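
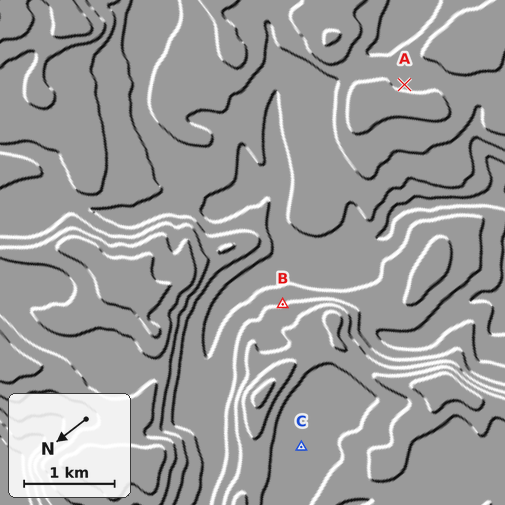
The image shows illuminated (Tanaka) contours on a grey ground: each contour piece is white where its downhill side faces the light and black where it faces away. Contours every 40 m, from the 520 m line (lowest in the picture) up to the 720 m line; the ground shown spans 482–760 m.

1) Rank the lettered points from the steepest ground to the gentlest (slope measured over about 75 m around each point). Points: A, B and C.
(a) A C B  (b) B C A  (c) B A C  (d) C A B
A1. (c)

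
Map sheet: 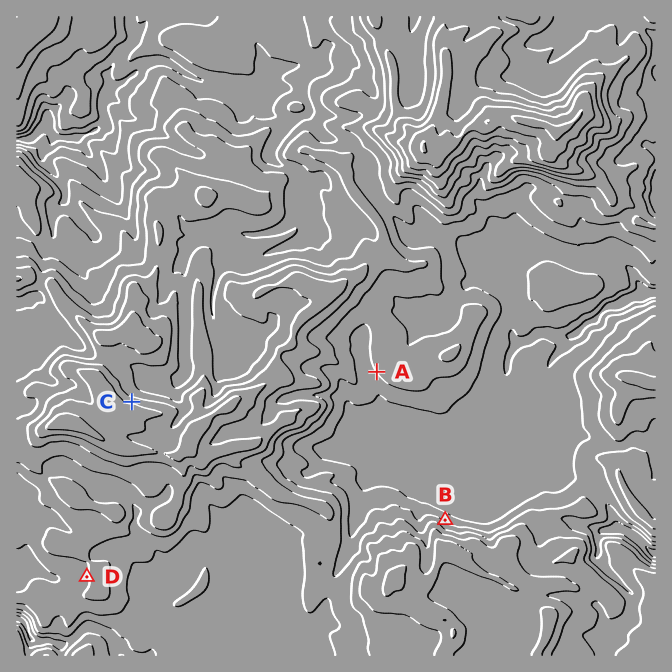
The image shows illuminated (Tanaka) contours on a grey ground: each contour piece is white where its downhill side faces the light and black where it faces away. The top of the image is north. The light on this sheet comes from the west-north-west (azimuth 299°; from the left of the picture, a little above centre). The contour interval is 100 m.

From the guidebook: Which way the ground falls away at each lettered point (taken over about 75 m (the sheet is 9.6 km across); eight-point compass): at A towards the SW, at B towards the NE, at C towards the N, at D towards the W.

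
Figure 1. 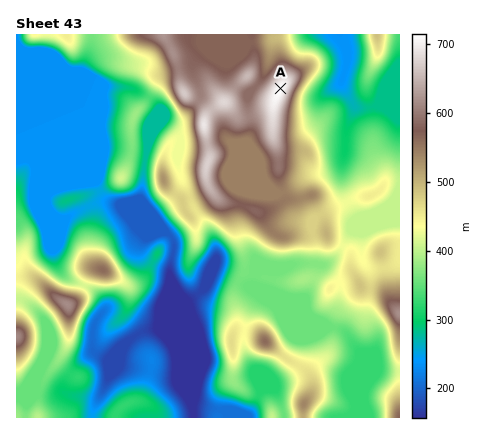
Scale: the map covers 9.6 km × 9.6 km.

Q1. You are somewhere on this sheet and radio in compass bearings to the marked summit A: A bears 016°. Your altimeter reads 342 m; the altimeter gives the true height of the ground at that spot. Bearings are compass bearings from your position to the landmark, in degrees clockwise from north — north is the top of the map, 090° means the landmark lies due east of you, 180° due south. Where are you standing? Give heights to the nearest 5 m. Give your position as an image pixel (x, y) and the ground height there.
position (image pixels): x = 234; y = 252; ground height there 340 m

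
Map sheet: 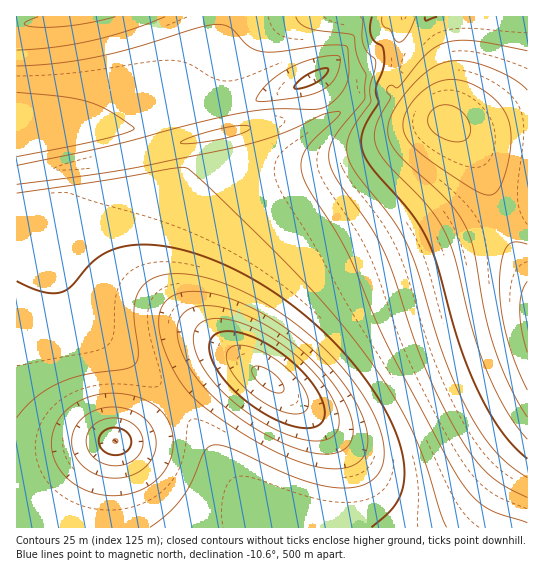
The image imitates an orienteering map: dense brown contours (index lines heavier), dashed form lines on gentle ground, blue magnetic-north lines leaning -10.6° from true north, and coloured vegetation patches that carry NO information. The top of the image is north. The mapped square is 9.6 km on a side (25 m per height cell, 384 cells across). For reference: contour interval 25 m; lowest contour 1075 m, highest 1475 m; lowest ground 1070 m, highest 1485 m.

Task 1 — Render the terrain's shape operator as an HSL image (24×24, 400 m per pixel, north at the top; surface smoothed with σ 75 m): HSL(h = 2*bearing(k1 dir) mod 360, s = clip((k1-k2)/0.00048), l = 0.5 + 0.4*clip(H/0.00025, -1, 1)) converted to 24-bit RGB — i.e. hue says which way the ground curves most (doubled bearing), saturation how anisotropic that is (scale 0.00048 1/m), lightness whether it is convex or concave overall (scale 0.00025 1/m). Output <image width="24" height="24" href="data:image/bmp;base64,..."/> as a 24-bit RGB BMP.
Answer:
<image width="24" height="24" href="data:image/bmp;base64,Qk32BgAAAAAAADYAAAAoAAAAGAAAABgAAAABABgAAAAAAMAGAAATCwAAEwsAAAAAAAAAAAAAfYiEe42LeY+Td4iYdXqbgXaajHeWkHmPinyGhn6Dg4GEgIaHfouNfI2Ue4mZeH6afHSZhnCXjnCUj3KKjXV7j3dzjXJufmdseo2AdpWHcZ+Za5WnaHGshmipoG2imXOLkHqCiYGCg4qJf5WWfJuhepeodYandW6giGaZk2OOj2Z8jmt0jnBxkHFwkGtwiGVzeZJ2bp1yYKl8TLSrQlm0nUWyrFWCoGpwlIB6h5GFgp+Yfq6ueqq2c5CybGani1iblFGEkVZvkGFojm9tjXVzjnJ2kGt7kGZ/iJVzhaFkcKpJL5AkCyEoaxQdpmU8ppJikp97gqmQgbqrfMDAcZ62ZFyji0ePiTpqjEFWkFVUkXZnjIF0iXp4i3R+j2yFk2qKlY5yoZBip4FEgT8aKQoTIGAQbK85e7RieLl+f8Sfe8awb62xZlmNdzVocCRGfCw6jFNGlYRhkJNzh4p8hHx/iHSFjG6LkXGPk3x0nW1qqlZrrkOYTTuuP7y8VsKDa8iEds2SdciYa6eLdVRtXCQ9UBMnZB8mg1Q/mJlehJ5xfZV6foeBgXmEhHKHhnCKineNj3h9l3OEoW2XlGipaWywbKu4cMSmc8yUbsaDY6Vfbk5EShgkOQwXUxoheVlCf55gcqtxeKOBfJGGe36FfnWFgHKGgXOIhH2JinyEj3qLkHmVhXqbfYyjfa+pebqVb7l1fqFadEw6TBUdOw0ZUyEtdGBQZ6Rvc7iJeLCPepuOeoeKeXaFfXOFfnOGfXeHgYKJhn6Eh36IhX+MgoeQg5mUf6WHgKh0mZxcgEw7YRwnUxctYy9MXV5+ba6adsGjeLifeaKVeY2OdneFeXOEe3KFe3WGe3yJgY2Og3+Dg4GEgoaGgo2EhZV/j5p2mYhhjE9Fey0/cylQfUB6XmiYb7S4eMS4ebqreaSbeY+QdnqGd3ODeHKDeHSEeHmHfYqNgJeSgYCBgYOBg4eAiIx+kZB3lH1pklZVjUNcjEF1gk+UY22ocqa7eL7AebWweaGdeY2Pd3uFd3SCd3KBd3OCd3eDeoaIe5SLfKGQgYGAgoN/hod+ioZ6jnpxkWVpklp0lVeNg16ebHKqdZi0eaq1eqiqepqaeoiMeHuDeXWAeXN/eHN+d3V/eYGCeY2BeJyCdqmHgYF/g4J+hYF8iHt4jHJ3j2yAk2mTgm2ac3Whd42neZimepiee4+Se4OHenmBfHZ/fHN9e3N8eXR7d3t7d4V4dZR1cqR0bq52gYB/goB+hH18hnl9iXaDinWNgnaReHmWeoWZe4yXfIySfIaKfH+EfXmAf3Z/fnJ8fXB4e3F1enVzeX50eItyeJxwd6ptbrBngYB+gX5+g31/hHyDhXuHgXuJfHyMfIGNfYSMfYSJfYGFfHyCf3mBgHWAgHF8f213fmxyfW5ufnpwe4VweZNufKJtf61rea9lTWsJRV0MUWsXaX45eYRleoCFfoCGfoGFfoGEfoCDfH2CfnqDgHaEhHGFhWyAhGl5gmpygXFuhIRxfI5weZpvfqVwh6xwhqlq3Mz/3Mz/tJH/eDP/g9QAUYkFOGALSW8da4JRdoN1e3+Fd3eKeXGQgmuVjWaXlGaSj2yDinV3h4x6e5Z3d592fqV4i6Z6kqF1dKgAn+gAfkL/waD/38z/4sz/5Mz/snT/WfYAUZ0BM2YKMHAVSZV7aGGthmG5nme5qHSwoISej5eOhaCLgKWLgqOIjZ2GmZWBfYFzdYJZYnowSGQSPV0LTYYEd+UArGv/4cz/4cz/4Mz/rpL8AOqfBHMhGZuTkGLSu4DUwZTHr6CzmqmojKegiKCajJWVl4SMf4F1foF3foB5foB7foB8fYB5b4FYUHMhPV8LS3sFbcYAikn5zqr6ypz+Cif3Alk3uihrzWtuyqnCtqe1mJ6mipGci4SWmnyXfINeeYNheINld4JreIFxeoF2fIB7f4B+g359i393l5RWW4ASFzMAEEoA3CbG2TCcABWaSP9TmGm4vZ6bp5SblYaYj3qUl3WWfYZYd4VVcYVUbYRVa4NabINicIFsdoB1f397h3t/l3V9qGtyq1hWXnAmADMJvzEWBHAj/+xeC2lLubJ0p5F/lnuDj3OJkHGMhX6fg3uXg45zd4hoa4ZbYYVUXoNWYYJgbYBveICAjXiLo3SYuXGovmq1Z0ynAERA4JFxvPs+AIVKcbFMoJ9rkHlxiXB5iHF+mIjUoIjRpIbKo4S7mICkeY91ZoZiVYRVV4JcY4FtcYGCgHePmHilqHy8o37JHXLTMYb73dKfp/lPGod6hJJrh35vhHFwg3N2"/>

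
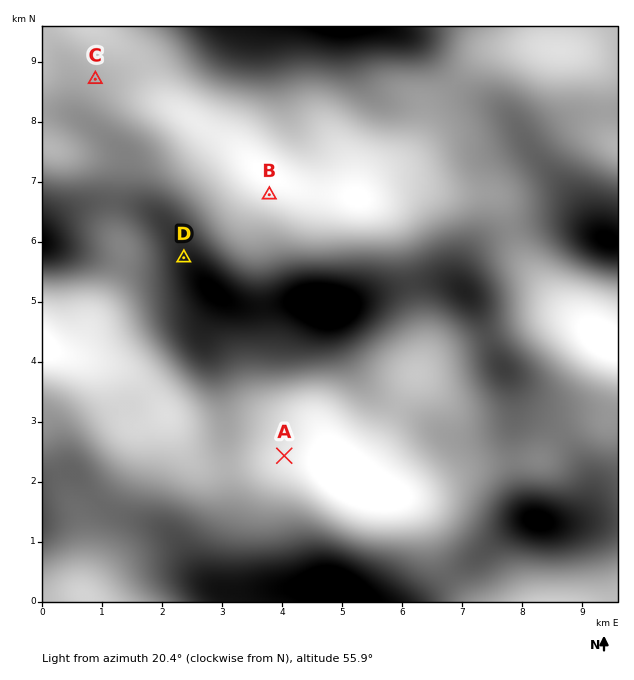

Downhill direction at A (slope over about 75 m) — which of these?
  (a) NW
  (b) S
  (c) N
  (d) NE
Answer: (c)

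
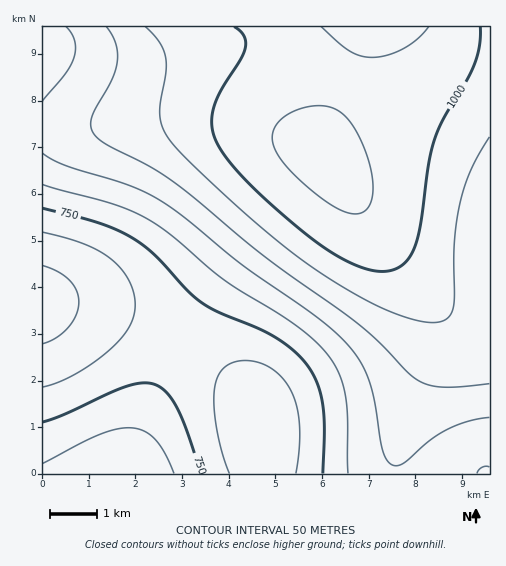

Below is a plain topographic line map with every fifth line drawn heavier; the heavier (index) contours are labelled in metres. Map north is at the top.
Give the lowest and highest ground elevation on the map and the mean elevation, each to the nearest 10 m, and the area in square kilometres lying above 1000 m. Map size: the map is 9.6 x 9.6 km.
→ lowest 630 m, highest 1070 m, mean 880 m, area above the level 21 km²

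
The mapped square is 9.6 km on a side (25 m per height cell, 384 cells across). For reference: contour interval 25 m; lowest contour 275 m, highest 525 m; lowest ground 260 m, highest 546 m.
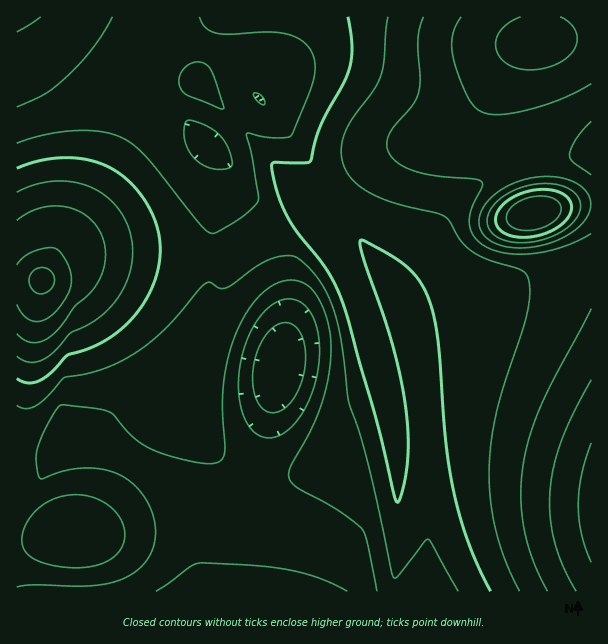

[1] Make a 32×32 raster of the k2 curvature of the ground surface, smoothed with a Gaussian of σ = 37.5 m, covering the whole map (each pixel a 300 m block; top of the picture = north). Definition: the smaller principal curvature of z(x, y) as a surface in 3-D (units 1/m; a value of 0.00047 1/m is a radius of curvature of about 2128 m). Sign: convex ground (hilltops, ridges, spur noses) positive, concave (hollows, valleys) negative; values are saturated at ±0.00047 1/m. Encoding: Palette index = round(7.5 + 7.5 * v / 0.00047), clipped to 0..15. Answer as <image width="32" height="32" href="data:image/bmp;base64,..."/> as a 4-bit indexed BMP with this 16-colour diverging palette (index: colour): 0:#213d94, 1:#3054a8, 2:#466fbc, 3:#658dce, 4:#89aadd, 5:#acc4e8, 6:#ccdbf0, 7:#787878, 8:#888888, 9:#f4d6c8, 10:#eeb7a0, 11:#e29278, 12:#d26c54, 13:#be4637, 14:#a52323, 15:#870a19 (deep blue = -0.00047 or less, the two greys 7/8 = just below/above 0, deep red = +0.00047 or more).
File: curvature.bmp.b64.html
<image width="32" height="32" href="data:image/bmp;base64,Qk12AgAAAAAAAHYAAAAoAAAAIAAAACAAAAABAAQAAAAAAAACAAATCwAAEwsAABAAAAAAAAAAlD0hAKhUMAC8b0YAzo1lAN2qiQDoxKwA8NvMAHh4eACIiIgAyNb0AKC37gB4kuIAVGzSADdGvgAjI6UAGQqHAGd4d3d3d3d3d3V3R3d3eIh3iIh3dnd3d3d0d0d3d3iIeImIh3Z3d3d3dHhWd3d4iHiZiIdmd3d3d3R4Vnd3eIg4mYh2Z3d3d3d0eFZ3d3iIVYh3Zmd3d3d3dHhWd3d3iHJmZmZ3h3d3d3R3R3d3d3hjVmZ3eId2Z3d1d0d3d3d3dUd3d3iHZVZ3ZXdHd3d3d2Ymd3d4d2RFd1d3R3d3d3d3JmZ3iHdkRGdXh0d3d3d3dzd2Z3h3ZFRnV4ZXd3d3d3c3d2Z3d2NkV2eFd3d3d3eIRnd2Z3djVEZ4dHd3d3d3iGV3d2d3dERFeHV3d3d3d4iEh3d2d3ZERXhWd3d3d3eZk4h3dnd2VDZ3R3d3d3d3u7SId3d3d2VHdld3d2Vnd1c3iHd3Z3dzZ3R3d1MAADZ2iIh3d2d3ZXhld3ZCWHIAiIiId3dnd0eHR3d2NKyrgYiIiHd3Z3RohVd3d0BbvLWIiId3d3dVeHR3iIdiAEZTd3d3d3d1R4dHiIiIh1EAA3d3d3d3Y2d1aIiIiIiHdmZ3d3d2djZmVXiIiIiId3d3d3d3d2NnZUd4iId3d3d3d3d3d3dHh2Rmd3d3d3d3d3d3d3d3WZZHZmd3d3d3eIiId3d3d2VVd3Zmd3d3iIiIiHd3d3d3d3d3d3d3iIiIiIh3d3d3eHd3d3d3d4iIiIiI"/>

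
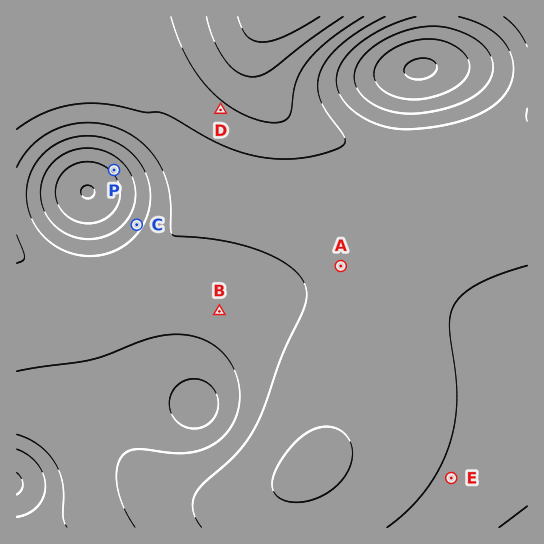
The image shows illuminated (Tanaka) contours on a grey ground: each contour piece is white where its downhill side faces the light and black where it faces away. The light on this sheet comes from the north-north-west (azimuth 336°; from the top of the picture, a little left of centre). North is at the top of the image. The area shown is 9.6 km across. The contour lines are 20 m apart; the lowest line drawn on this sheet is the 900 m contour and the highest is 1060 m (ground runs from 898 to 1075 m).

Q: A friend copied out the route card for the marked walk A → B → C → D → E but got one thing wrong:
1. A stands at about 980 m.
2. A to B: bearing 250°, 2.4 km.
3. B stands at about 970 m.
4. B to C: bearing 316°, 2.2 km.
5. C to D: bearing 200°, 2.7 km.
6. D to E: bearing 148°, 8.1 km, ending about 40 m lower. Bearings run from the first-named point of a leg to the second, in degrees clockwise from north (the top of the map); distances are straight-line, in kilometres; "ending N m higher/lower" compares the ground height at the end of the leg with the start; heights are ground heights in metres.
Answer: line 5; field bearing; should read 36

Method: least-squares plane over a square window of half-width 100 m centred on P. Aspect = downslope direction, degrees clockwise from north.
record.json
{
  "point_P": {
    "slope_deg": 4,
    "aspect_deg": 226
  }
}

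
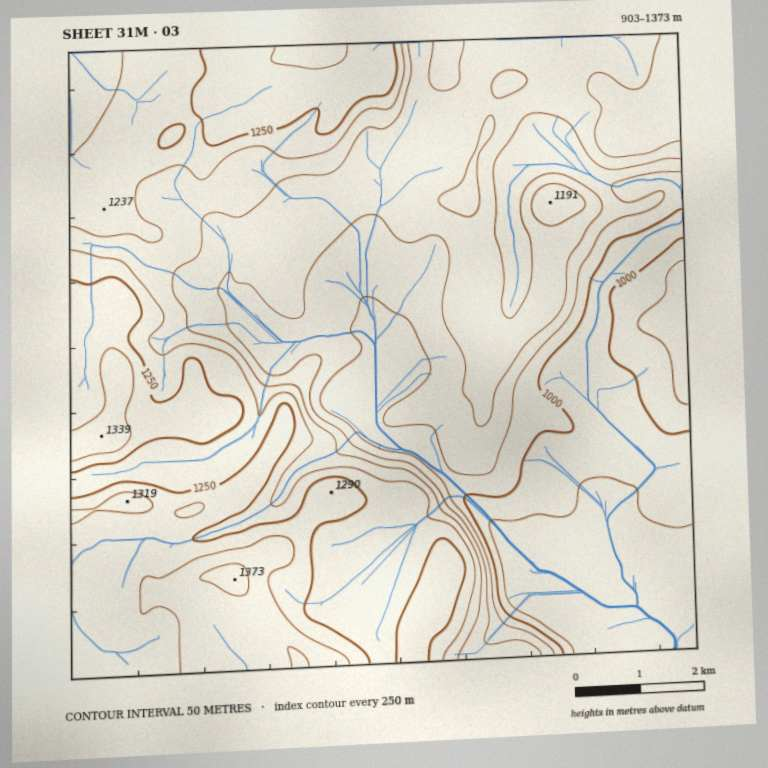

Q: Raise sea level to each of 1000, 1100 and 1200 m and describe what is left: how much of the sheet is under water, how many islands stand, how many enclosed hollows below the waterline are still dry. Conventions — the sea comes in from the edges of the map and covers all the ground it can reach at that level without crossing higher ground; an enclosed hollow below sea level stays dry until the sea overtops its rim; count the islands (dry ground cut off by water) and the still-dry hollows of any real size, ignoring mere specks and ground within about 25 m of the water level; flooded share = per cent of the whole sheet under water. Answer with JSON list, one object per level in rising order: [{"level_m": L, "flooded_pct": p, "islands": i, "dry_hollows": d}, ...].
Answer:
[{"level_m": 1000, "flooded_pct": 14, "islands": 0, "dry_hollows": 0}, {"level_m": 1100, "flooded_pct": 34, "islands": 0, "dry_hollows": 0}, {"level_m": 1200, "flooded_pct": 63, "islands": 0, "dry_hollows": 0}]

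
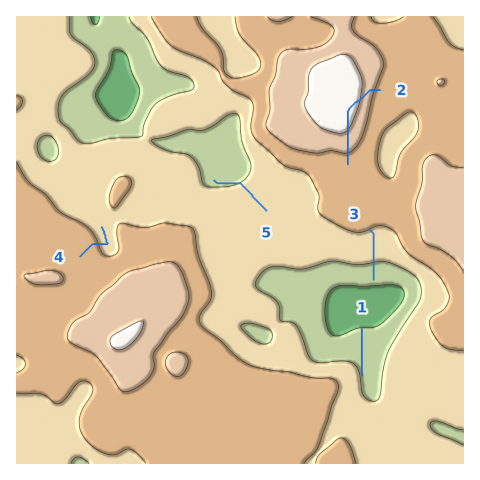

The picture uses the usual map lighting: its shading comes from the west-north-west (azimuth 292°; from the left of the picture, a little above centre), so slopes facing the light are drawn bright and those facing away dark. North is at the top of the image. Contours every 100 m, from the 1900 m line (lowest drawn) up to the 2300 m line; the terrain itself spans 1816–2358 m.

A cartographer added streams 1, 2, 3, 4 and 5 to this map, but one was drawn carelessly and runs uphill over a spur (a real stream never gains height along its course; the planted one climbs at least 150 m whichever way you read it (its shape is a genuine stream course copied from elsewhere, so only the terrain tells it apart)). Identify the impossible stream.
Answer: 2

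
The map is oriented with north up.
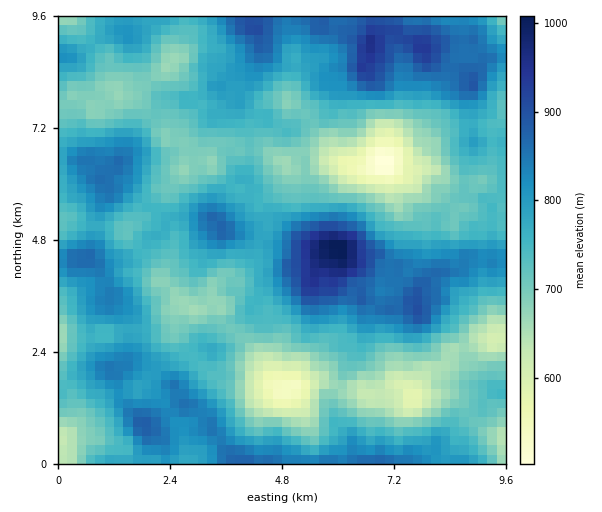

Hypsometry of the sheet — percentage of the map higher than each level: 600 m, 97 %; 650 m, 92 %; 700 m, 78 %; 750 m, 54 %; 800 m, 32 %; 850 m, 14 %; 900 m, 4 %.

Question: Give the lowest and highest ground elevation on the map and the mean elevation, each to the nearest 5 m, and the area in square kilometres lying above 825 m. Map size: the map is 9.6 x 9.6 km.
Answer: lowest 495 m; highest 1015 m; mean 760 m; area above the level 21.1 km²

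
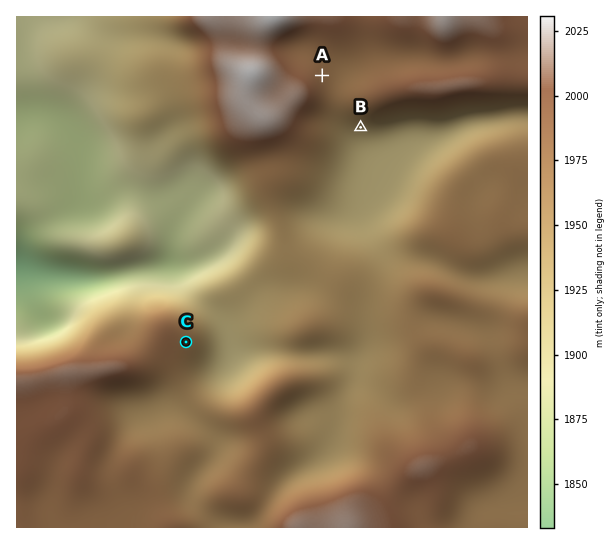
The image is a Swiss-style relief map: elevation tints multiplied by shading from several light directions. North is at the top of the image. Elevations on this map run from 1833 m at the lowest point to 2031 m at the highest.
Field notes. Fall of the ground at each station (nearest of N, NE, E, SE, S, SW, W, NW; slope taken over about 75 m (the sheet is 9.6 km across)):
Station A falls E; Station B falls S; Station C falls E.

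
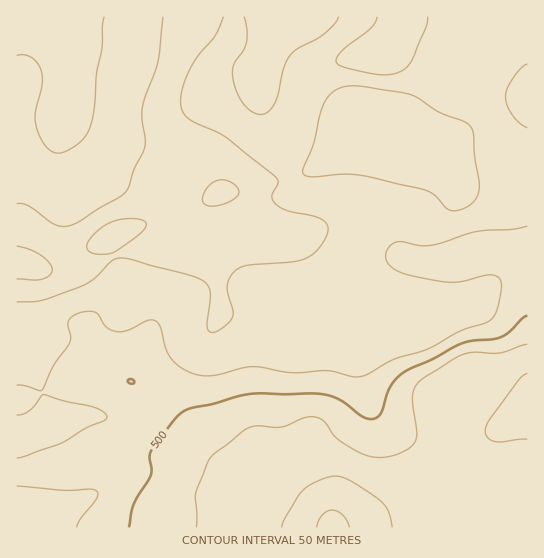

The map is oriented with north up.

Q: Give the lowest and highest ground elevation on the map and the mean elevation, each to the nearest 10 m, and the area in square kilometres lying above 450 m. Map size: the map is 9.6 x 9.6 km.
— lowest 290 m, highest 660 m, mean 440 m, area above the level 33.5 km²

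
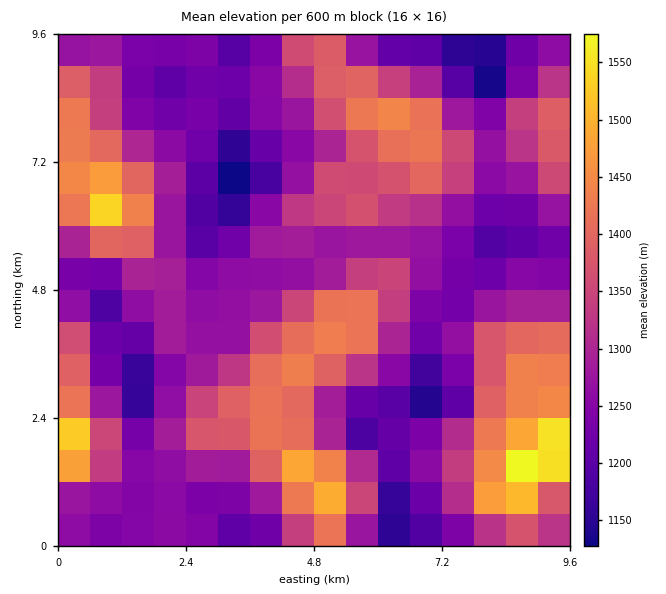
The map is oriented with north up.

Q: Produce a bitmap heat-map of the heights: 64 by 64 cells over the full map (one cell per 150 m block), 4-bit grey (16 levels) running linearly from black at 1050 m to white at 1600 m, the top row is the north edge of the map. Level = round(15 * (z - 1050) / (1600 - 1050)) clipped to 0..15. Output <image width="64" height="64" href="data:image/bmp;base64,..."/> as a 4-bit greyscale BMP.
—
<image width="64" height="64" href="data:image/bmp;base64,Qk12CAAAAAAAAHYAAAAoAAAAQAAAAEAAAAABAAQAAAAAAAAIAAATCwAAEwsAABAAAAAAAAAAAAAAABEREQAiIiIAMzMzAERERABVVVUAZmZmAHd3dwCIiIgAmZmZAKqqqgC7u7sAzMzMAN3d3QDu7u4A////AGZmVVVVVVZmZlVUQ0RVZ5qqmHVEMzNERVREVVZmdmZmZmVVVVVmZmZmVVRDRFVniqqphlQzMzRFVVVWd4iIh3ZmZlVVVWZmZmVVVUREVmeKqqqXVEMiM0VVVniZqqqZh2ZmZlVWZmZmZVVVREVWZ5qru6hlQyIjRVZnirzLuqmHZmZmZVZmZmZVVVVVVWZ4mrvMuXVDIiNFZnibzdy6qYdmZmZlVVVmZlVVVVVVZ4qrvMy5dUMjNFVneKve7buph2ZmZmZVVVZmVVVVVVZ4q7zN3Ll1QzRFVmeJq87ty6mHd3dmZlVVVmZlVVVWZom8zM3cuXVDNFVmZ4mrze7typiZiIdmZVVmZmZmZmZnm8zMzMy5dUNEVWZniaq97u7cusu6mHZlVmZmZmZmZniszcy7u6h1REVWZmeJqr3v/+7d7dypdmVWZmZnd3ZnibzMy7qqmGVERVZmd4mqve7//+7+7cqGZVVmZniIh3iau8y7qph2VERVZmZ3iaq83u/////uyoZlVWZniZmYiJqru7qYdmVERVVmZneJqrvN7u//7u3KhlVVZniZmZmZqqqqqZdlRDRFVWZmZ4mqq7zN7u7d3Kl2VVVWeJmZmZmqqqqZh2VDM0RVVVVmeKqru7ze7cy7mGVURFZ4mZmZmqqqqph2VUMzM0RERVZ4mru7u8zMu7qXZUM0VniJmZmaqqqqmHZVQzMzMzMzRWeau7u7vLuqqpdUMzNGd4iJmZqqqqqYdmVURERDMiI0Vomru6u7u6qph1QyI0Vmd4mZmqqqqqmHZlVVVVQzIiNFeau7qru6qqmGVDIjVWZniZmZqqqqqph2ZmZlVEMiI0Voq7u7u7qqmHZTIjRVZmeIiZmqqqqqqYdmZmZVQyIzRWiau7u7uqqYdkMiNFVWZnd4iZqqq7uqmHdmZlVDM0VWeJq7u7u6qph1QyNFVWZmZmZ4mqqru6qpmIdmVUM0VWd5qru7uqqqmHVDI0VWZmZmZmiaqqqruqqpmHZlRERWZ4mqqqqqqqqYdUMjVWZmZmZmZ4mqqqqqqqqphmVURVZomqqqqqqqqZh1QzRWZndmZmZmiZqqqqqqqqmHZlVFVmeZqqqqqqqZh2VDNFZnd2ZmZmZ4maqqqru7qodmVVVVZ4mZmZqqqYh3ZUM1Znd2ZmZmZmeJmqqqu7uqmHZlVFVmeIiZmZmZd2ZUQ0Vnd2ZmZmZmZ3iZqqu7uqqYdmVURVZneIiIiIhmZVQzRWd3ZmZmZmZmZ4iaqru6qph2ZVREVWZnd3d3d2ZVQzNWZ3ZmZmZmZmZmd4mqqqqqmHdmVERVZmZmZmZmZlQzNFZnd2ZmZmZmZmZneImZqqqZh2ZVRVVmZmZmZmZlVDNEZnd3dmZmZmZmZmZnd4iZmpmIdlVVVVVmZmZmZmVUREVmd3d2ZlZmZmZmZmZmZ3iZmYh2ZVVVVVVmZmVmVVRFVmd3d2ZlVVZmZmZmZmZmd4iIh3ZmVVREVVVlVVZVVVZnd3d3ZlVVVmZmZmZmZmZnd4h3ZmZVRDNEVVVVVVVWZ4mZiHZmVURVZmZmZmZmZmZnd3ZmZlVDMzRVVERVVmeJmqqYdmVUREVWZmd2ZmZmZmZmZmZmZVQzRERERFVmeJq7uqh2ZVQzNFZmd3dmZmZmZmZmZmZmVUREREREVXiau8zLqXZlVDMzRWZ3d3ZmZ3dndmZmZmZVVUREREVWeavN3dyodmZUMzM0VniHd2d3d3d3d3d2ZmVVRERFVWaKu83u3Kh2ZlQzMzRWeIh3d4iZiIh3d3dmZVVERFVVZ5q83u7bqHZmVDMzM0VniIiJmamZiIiId3ZlVVVVVVVnq7ze7cuodmZUMyMzNFZ4iZqqqqmYiIiId2ZVVVVVZnirvN3cy6h3ZlQzIiMzRVZ4mqqqmZiImZmIdmVVVWZniau7zMu6mIdmVUMiIjNEVWeJqqmYiJmaqph2ZmZmZniaq7u7u6qYh2ZVQyIiM0RVZniJmIeJmqqqqYdmZmZneJqruru6qZh3ZmVDIiIjRFVWZ3iHd4mqqqqph2ZmZneImquqqqqYh2ZmZUMyIjNFVWZmd3d4iaqqqqmHZmZniIiaqqqqqYd2ZmZVRDIjNFVVZmZ3iImaqqqqqYdmZmeIiZqqqqqZdmZmZlVUMzNFVVZmZniZmqqqqqqphmZmZ4iJmqqqqZh2ZVVVVVQzNFVWZmZniaqqqqqqqql2ZmZ3iJmaqqqph2ZVVVVVVEREVWZmZmeJqqqru7qqqHZWZ3iJmZqqqph2ZVVVVVVVREVVZmZmeJqqqru7u6qXZVVneJmZqqqqmHZlVVVVVVVURVVmZmd4mqqqu7u6qYZURVZ4iZmqqqqYdmVVVURVVVRFVmZmd4mqqqqqqqqYdkM0RWeIiZqqqpl2ZVVUREVVVUVWZmd4iaqqqqqqmYdlQyM0Vnd4mqqqmYZlVERERVVVRVVmZ3iZqqqqmYiHdmVDIiNFZneJmZmYh2VURERFVVVFVWZniJmZmZmHd2ZmVUIiIzRWZniIiIiHZVRERFVVVEVVZmeJmZmZiHZmZlVUMhESNFVmZ3d3d3dlVERFVVVERVVmeJmZmId2ZVVVVEMhERI0VWZmZmZndmVVVVVVVUREVVZ4mqqYdmZVREREMyESIzRVVmZmZmZmVVVVVVVVRERFVniaqphmVVRERERDIiM0RVVmZmZmZlVVVVVVVVVUNERWeJqqmGVURDNEREQzNFVVZmZm"/>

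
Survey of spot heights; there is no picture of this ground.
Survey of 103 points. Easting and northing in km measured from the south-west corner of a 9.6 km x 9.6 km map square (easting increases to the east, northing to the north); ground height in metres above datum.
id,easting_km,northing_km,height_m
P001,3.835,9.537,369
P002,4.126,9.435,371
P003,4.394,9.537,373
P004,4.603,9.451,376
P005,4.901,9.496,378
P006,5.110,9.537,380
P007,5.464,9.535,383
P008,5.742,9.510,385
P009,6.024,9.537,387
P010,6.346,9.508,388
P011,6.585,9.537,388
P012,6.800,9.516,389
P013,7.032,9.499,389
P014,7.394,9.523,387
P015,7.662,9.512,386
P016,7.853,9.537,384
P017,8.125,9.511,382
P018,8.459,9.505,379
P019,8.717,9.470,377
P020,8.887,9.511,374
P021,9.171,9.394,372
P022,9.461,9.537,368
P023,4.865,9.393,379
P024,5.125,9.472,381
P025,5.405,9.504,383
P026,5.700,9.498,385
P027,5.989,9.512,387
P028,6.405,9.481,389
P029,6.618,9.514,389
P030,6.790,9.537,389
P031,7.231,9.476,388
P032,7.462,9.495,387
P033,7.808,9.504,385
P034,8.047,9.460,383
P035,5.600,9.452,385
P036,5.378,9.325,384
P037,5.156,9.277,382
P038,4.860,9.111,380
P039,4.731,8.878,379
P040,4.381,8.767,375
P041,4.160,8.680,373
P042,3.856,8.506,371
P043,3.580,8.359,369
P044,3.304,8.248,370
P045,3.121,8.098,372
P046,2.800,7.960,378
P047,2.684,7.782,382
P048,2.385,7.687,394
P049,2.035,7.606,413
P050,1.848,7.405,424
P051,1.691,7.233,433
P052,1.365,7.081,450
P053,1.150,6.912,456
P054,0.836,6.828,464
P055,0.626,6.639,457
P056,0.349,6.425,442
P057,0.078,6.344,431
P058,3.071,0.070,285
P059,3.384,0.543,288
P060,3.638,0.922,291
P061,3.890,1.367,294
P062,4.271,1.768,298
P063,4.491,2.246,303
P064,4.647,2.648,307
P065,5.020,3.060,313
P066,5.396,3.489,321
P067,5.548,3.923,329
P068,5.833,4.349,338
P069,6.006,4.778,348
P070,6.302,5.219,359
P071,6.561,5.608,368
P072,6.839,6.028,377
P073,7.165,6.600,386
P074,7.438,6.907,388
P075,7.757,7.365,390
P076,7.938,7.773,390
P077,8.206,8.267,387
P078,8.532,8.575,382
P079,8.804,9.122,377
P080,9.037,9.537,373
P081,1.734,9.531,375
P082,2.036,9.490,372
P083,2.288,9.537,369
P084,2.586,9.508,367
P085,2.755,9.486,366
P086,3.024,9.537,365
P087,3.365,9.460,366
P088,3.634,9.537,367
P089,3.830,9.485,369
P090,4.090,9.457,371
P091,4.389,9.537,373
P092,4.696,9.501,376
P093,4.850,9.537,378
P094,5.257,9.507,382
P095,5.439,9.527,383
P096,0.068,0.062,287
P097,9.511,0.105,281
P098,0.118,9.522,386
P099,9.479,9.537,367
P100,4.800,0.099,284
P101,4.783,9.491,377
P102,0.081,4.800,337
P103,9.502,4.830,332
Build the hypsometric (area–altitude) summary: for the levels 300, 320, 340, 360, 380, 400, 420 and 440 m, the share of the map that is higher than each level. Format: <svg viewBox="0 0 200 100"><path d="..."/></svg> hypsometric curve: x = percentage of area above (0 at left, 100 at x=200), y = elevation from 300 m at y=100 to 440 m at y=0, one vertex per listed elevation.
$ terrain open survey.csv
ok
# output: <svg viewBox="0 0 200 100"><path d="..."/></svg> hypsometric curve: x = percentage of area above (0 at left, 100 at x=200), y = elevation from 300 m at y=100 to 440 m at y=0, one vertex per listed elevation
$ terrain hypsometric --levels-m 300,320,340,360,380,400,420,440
<svg viewBox="0 0 200 100"><path d="M157 100l-36-14-22-15-19-14-36-14-30-14-4-15-3-14"/></svg>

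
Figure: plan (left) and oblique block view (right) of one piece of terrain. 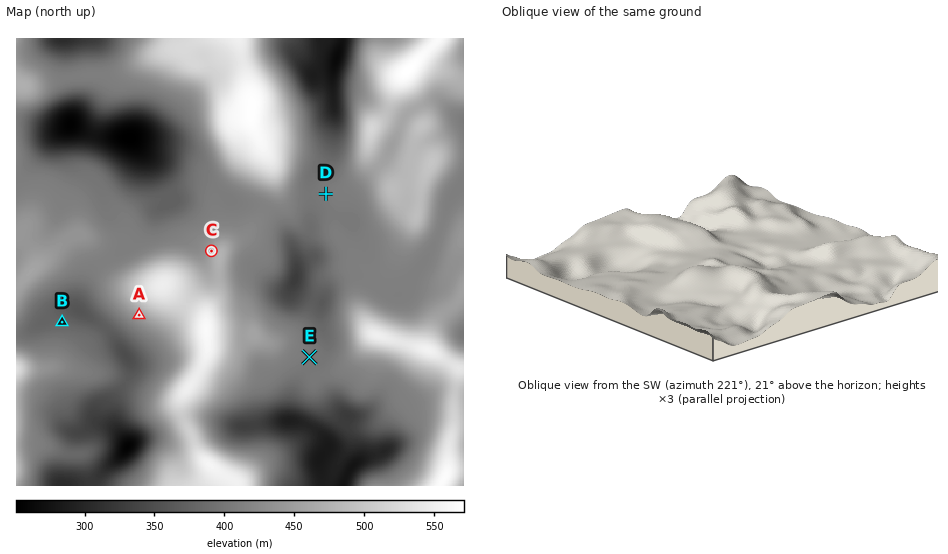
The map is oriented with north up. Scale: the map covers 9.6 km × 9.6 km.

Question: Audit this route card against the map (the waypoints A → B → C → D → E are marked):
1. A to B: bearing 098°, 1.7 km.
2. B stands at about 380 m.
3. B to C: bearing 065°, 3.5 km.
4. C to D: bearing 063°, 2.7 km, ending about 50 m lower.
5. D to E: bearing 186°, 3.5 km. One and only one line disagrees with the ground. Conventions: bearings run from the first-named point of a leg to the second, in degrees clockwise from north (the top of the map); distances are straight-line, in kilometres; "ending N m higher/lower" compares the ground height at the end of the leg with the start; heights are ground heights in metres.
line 1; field bearing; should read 265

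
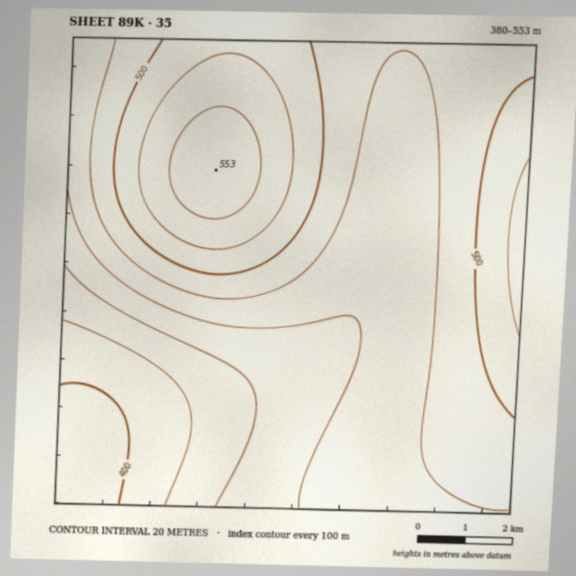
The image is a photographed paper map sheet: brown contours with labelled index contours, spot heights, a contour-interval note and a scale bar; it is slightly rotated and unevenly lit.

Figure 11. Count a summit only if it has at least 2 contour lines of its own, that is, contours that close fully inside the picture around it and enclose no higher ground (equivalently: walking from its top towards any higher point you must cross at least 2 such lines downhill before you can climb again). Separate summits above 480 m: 1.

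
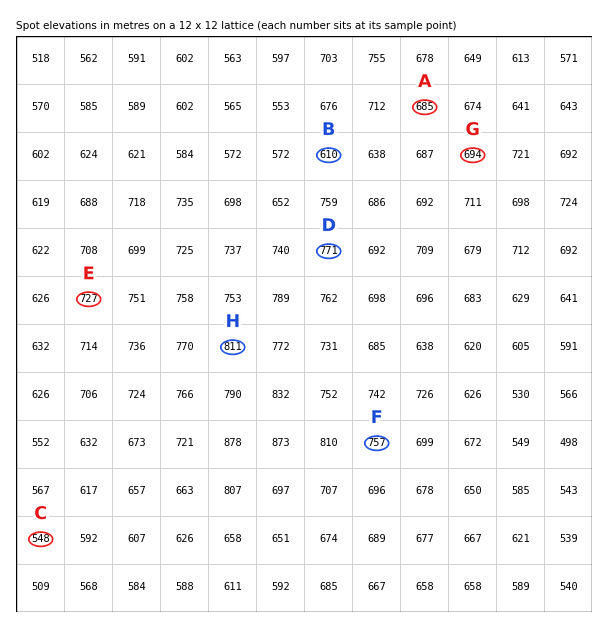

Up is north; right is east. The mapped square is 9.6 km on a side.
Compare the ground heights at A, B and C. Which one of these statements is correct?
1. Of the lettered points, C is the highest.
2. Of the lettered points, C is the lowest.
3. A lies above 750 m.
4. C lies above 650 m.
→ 2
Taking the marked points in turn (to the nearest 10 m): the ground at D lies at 770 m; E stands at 730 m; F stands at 760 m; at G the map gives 690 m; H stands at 810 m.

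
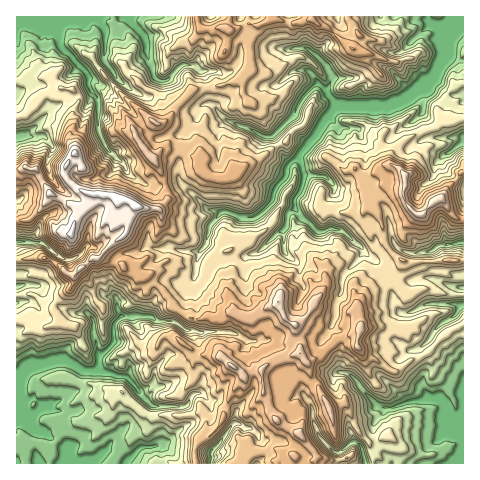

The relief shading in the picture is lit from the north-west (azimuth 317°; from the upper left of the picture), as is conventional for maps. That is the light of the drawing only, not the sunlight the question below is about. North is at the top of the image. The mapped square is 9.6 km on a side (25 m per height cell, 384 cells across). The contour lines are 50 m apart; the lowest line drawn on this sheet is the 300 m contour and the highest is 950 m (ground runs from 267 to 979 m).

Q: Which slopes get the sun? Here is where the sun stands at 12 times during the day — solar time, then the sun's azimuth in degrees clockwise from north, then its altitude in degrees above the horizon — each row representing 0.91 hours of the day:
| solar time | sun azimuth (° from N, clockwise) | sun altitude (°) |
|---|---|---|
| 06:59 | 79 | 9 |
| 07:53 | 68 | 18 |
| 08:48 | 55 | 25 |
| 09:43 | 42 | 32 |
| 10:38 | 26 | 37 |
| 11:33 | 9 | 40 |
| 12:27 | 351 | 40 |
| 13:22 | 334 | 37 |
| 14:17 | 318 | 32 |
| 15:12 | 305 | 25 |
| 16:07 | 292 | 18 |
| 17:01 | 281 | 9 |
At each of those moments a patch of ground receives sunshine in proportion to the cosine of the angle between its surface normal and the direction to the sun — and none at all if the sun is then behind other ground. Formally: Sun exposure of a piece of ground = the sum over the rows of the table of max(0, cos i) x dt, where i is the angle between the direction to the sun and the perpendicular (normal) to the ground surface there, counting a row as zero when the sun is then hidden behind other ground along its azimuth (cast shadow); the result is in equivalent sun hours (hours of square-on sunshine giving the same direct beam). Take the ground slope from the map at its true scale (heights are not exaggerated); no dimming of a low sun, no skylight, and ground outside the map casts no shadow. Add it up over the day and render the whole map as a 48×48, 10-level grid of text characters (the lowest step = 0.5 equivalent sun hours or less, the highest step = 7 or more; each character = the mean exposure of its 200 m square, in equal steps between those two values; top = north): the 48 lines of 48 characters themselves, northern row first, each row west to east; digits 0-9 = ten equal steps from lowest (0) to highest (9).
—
776667767668679987669988897568647876867897765466
787767877677743588755456553222011486799987667667
687767988687866878634454553321001158656764586667
778874598578755562313766666654411545787337998666
889997326479664530125434677787463121233697524566
877996524626885533642126767762204232226203024578
766667843453685137899987545447751343443642445678
567678754476359999887654566685335465220033456765
687555664667965888543345678854367500000024578876
865457755586699886456366566443476555555667978777
754678883467669986677511235423553479998999566788
114778873677864656676772003327734643489996798542
243478973244674256777789840276134778877669853222
999657985212378877788788799965447999877786578765
999677776414348755777788899611368999888987875349
998587487862434654566678874333444488989999986798
445465346576453564567877545445430146686448987877
325536757999744465334554432246466333565565436894
245863699999997777322223566465468656565566569975
467448644467999877732222444452576786666445778667
875124764565556765562000012653356777656444883157
870587634665410355676585347845423234555454344027
001588635555532356664789998425840002455545212210
002334534355443335674678874368888884245535221100
654112112630253332235677544756789977535541301346
988520059435678898767665568874689877664577578999
000178960147766756666677788899667775787654554212
444435520113577556566787788998787757977764333444
233333223211344765677787778898668767777667788532
877664314201244587777778775887678555887656754688
456741325833202478877768778765675567876654321100
987675212541000336888777985357754557677763489867
667768963326675200344533454448855566777789875258
565433532536878995100011345533455666655556553775
413110262334688658999998535565665765645554545543
321112454268456533687887888777877624576665467443
343444234653344366555588878875586312247767854545
566788524333353553543347877444443210132586324455
678877899863442324544533645666557664125123334555
665554467998524457535546336666448877314623533466
655456776666755876245463266665536978730242354456
665566555454684000377762554777744776763125788656
657877777653358888757773545787735564677899766666
766566655544544231367721135467832463666876666665
776665556446654335888416854335751354377776666666
777765565466522456662036776654374021046457766777
665666654575378876651157677678658415625444678756
666656556764778777563487524654565663424644443456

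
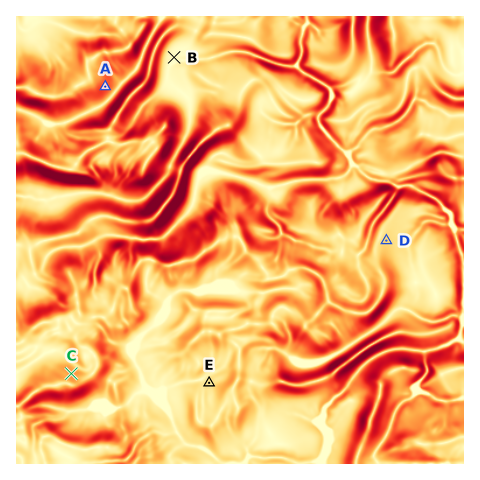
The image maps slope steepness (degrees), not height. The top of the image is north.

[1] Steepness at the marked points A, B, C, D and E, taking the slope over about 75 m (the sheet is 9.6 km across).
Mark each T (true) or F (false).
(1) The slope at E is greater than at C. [F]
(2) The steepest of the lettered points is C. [F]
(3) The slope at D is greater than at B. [T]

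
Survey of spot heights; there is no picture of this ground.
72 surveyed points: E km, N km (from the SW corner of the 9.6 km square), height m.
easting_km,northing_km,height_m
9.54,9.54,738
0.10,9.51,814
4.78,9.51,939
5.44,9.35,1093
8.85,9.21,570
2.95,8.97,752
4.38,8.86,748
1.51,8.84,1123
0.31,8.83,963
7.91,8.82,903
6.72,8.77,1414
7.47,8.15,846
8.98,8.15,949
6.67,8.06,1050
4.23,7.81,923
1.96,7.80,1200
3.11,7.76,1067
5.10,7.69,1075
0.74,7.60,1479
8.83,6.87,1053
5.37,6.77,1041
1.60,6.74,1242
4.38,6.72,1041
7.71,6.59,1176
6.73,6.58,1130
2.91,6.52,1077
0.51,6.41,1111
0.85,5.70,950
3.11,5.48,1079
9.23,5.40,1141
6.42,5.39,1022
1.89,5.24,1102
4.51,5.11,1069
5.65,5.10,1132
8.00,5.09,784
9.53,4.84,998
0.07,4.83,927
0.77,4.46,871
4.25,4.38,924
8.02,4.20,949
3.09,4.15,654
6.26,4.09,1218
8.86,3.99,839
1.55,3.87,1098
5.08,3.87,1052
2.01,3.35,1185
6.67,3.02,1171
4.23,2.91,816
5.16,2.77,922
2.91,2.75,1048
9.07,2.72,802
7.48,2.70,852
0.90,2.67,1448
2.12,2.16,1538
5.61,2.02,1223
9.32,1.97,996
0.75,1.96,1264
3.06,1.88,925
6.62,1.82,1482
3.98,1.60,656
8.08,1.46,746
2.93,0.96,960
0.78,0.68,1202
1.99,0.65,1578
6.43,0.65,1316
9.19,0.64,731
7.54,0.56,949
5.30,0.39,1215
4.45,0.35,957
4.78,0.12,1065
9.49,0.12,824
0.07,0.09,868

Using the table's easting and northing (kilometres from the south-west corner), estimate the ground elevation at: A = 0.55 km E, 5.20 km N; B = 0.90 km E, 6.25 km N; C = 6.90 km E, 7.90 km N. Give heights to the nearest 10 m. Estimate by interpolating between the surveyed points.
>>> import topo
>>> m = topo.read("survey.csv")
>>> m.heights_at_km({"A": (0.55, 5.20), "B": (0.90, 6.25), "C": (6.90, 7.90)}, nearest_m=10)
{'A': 950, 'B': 1130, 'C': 870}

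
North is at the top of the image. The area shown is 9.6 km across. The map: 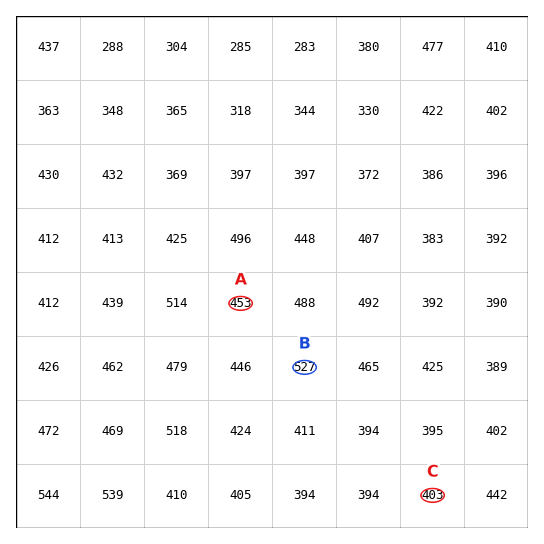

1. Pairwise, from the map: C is lower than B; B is higher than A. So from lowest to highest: C A B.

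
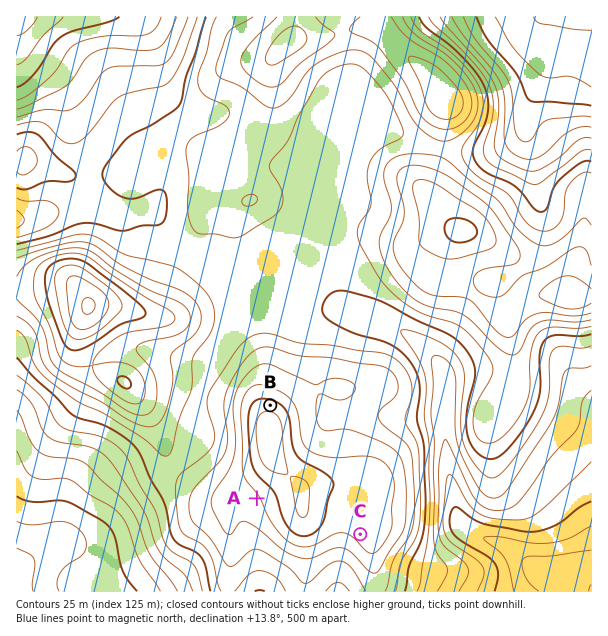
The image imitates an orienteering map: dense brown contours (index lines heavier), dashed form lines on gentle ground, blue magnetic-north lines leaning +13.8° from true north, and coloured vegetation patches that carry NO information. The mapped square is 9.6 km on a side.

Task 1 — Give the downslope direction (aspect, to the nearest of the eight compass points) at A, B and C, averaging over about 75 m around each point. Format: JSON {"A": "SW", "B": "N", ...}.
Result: {"A": "SW", "B": "N", "C": "SW"}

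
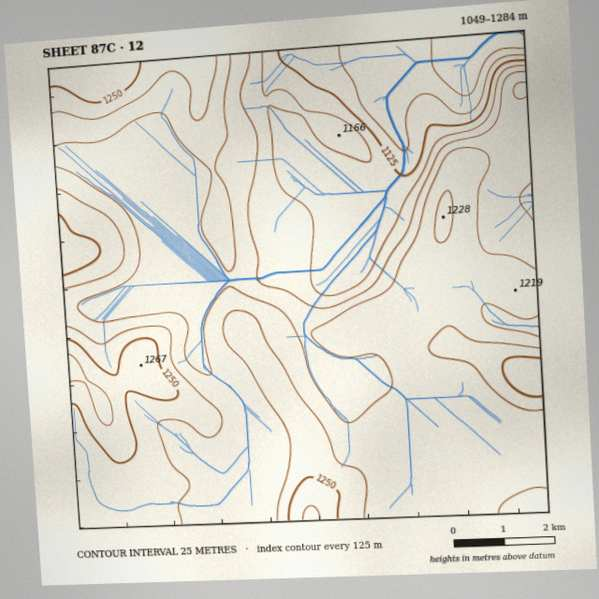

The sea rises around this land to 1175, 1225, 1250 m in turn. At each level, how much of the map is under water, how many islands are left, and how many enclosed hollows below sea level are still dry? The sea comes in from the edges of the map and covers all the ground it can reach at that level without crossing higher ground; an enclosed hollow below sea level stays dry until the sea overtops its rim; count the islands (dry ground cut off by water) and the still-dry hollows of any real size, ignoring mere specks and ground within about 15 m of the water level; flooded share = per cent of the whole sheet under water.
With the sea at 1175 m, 22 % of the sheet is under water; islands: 0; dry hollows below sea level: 0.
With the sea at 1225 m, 77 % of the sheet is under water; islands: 0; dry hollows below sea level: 0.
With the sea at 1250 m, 93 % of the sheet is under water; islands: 0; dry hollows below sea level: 0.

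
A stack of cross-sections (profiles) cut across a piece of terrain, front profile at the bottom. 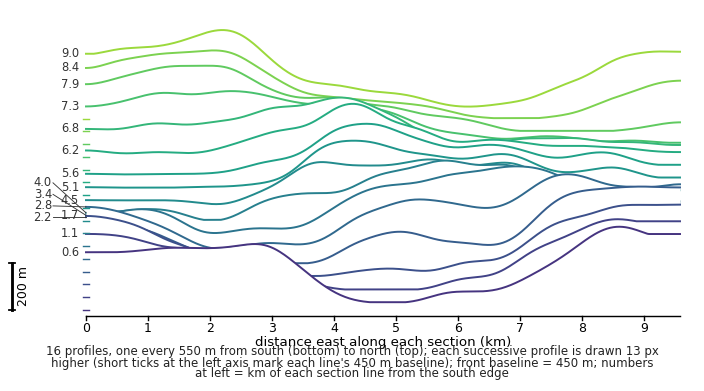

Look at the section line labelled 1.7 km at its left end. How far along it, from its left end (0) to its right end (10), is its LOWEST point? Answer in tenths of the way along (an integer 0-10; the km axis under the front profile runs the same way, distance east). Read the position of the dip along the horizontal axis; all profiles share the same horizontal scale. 4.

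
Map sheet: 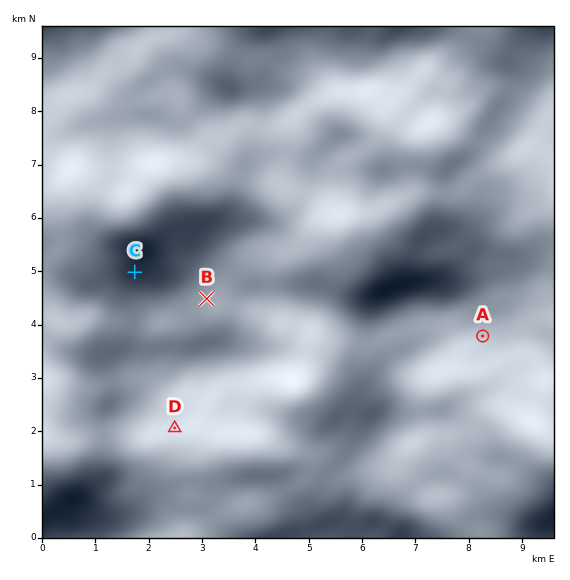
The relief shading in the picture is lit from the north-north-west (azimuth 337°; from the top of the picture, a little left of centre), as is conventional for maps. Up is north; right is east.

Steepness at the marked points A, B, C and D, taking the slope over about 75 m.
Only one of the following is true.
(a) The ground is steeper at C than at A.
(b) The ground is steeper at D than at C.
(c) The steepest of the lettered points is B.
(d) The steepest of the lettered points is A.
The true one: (a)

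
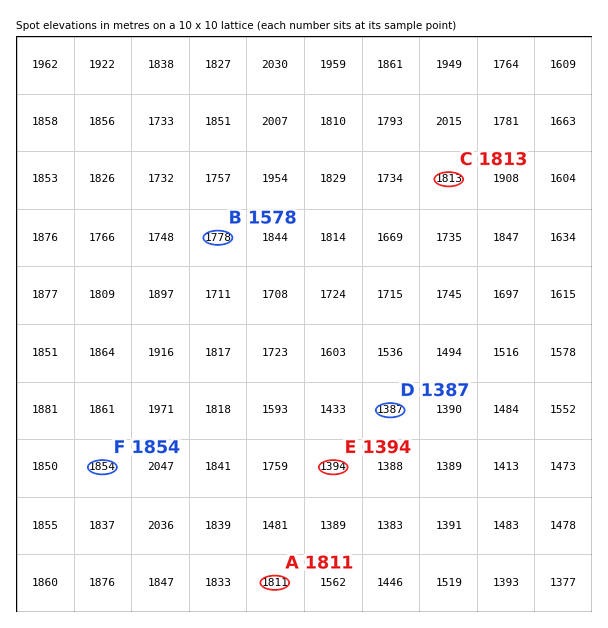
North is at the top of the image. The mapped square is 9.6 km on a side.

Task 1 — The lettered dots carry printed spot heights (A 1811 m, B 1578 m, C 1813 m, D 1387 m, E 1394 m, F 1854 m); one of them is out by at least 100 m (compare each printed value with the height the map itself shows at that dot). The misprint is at B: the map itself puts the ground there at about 1778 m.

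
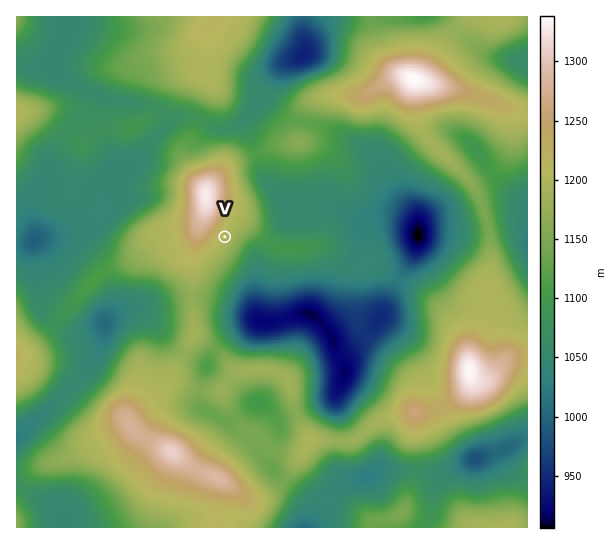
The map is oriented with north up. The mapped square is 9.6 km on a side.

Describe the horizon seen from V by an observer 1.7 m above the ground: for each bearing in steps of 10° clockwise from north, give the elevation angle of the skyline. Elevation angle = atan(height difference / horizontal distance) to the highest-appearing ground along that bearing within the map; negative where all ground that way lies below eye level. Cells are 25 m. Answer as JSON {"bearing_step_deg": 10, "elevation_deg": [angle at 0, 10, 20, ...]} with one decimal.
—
{"bearing_step_deg": 10, "elevation_deg": [4.8, 2.2, 0.7, -0.2, 0.4, 1.7, 0.5, -0.1, -0.5, -0.6, -0.0, 0.3, 1.5, 0.5, -0.1, -0.3, -0.1, -0.2, 1.1, 1.2, 1.1, 1.1, 0.2, 1.5, 3.0, 4.8, 6.5, 8.1, 9.3, 10.2, 10.9, 11.4, 11.7, 11.5, 10.3, 7.9]}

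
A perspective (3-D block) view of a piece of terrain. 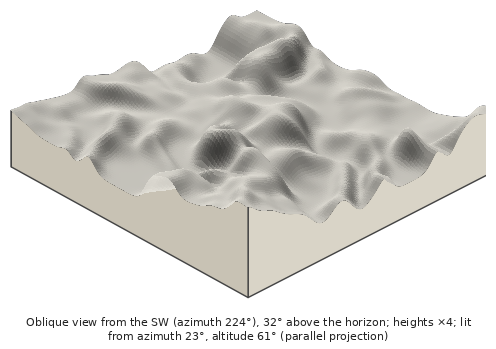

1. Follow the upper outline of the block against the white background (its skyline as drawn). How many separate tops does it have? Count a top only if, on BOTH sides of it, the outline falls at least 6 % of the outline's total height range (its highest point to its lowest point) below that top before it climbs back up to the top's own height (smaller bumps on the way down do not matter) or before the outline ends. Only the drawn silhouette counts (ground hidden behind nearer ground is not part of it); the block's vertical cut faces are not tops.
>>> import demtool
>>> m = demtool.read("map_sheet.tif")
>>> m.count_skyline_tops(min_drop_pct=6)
2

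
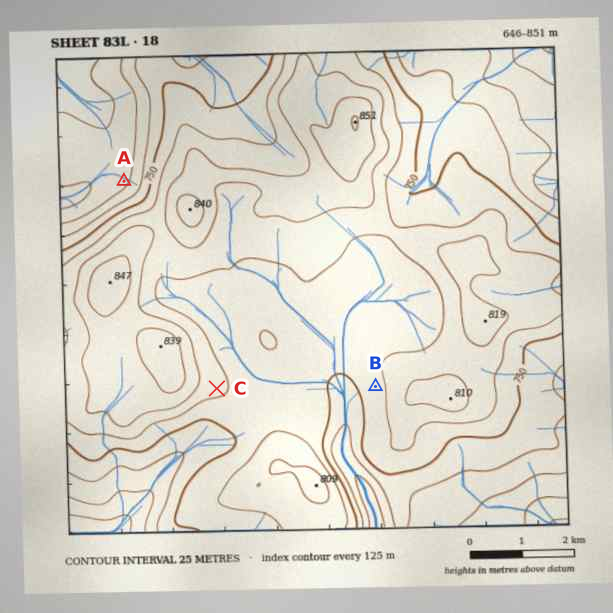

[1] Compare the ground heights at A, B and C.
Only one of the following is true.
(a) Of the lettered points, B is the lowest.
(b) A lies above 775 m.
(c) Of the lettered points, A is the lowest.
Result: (c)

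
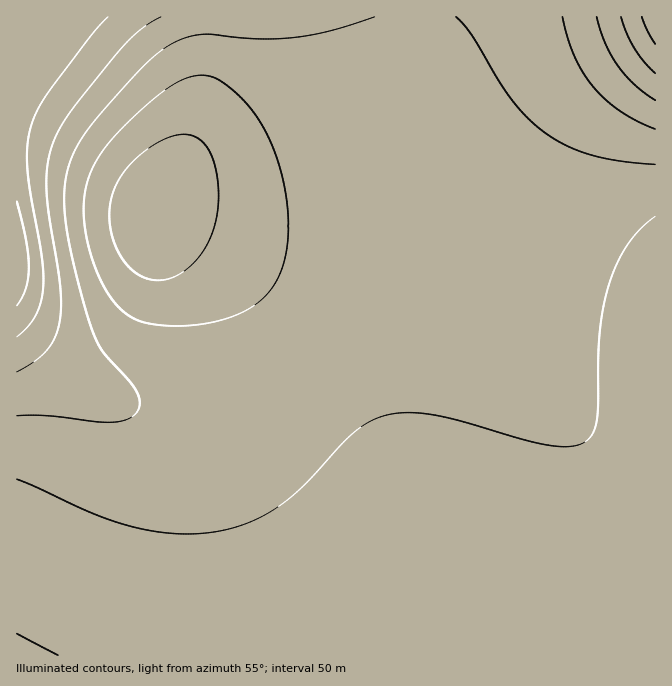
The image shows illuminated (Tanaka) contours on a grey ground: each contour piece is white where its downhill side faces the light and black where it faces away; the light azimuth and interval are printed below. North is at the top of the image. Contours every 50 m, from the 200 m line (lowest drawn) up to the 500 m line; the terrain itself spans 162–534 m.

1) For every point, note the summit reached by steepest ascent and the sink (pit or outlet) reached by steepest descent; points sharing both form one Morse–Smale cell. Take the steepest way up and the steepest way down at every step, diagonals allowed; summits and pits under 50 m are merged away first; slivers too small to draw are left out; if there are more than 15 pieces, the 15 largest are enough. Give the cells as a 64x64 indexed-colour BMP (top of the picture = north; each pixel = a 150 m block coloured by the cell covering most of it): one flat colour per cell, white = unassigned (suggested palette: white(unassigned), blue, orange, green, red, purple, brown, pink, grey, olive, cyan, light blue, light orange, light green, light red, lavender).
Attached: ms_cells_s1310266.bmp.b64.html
<image width="64" height="64" href="data:image/bmp;base64,Qk12CAAAAAAAAHYAAAAoAAAAQAAAAEAAAAABAAQAAAAAAAAIAAATCwAAEwsAABAAAAAAAAAA////ALR3HwAOf/8ALKAsACgn1gC9Z5QAS1aMAMJ34wB/f38AIr28AM++FwDox64AeLv/AIrfmACWmP8A1bDFADMzMzMzMzMzMzMzMzMzMzMzMzMRERERERERERERERERMzMzMzMzMzMzMzMzMzMzMzMzMxEREREREREREREREREzMzMzMzMzMzMzMzMzMzMzMzMzERERERERERERERERETMzMzMzMzMzMzMzMzMzMzMzMzMRERERERERERERERERMzMzMzMzMzMzMzMzMzMzMzMzMxEREREREREREREREREzMzMzMzMzMzMzMzMzMzMzMzMzMRERERERERERERERETMzMzMzMzMzMzMzMzMzMzMzMzMxERERERERERERERERMzMzMzMzMzMzMzMzMzMzMzMzMzEREREREREREREREREzMzMzMzMzMzMzMzMzMzMzMzMzMRERERERERERERERETMzMzMzMzMzMzMzMzMzMzMzMzMxERERERERERERERERMzMzMzMzMzMzMzMzMzMzMzMzMzEREREREREREREREREzMzMzMzMzMzMzMzMzMzMzMzMzMRERERERERERERERETMzMzMzMzMzMzMzMzMzMzMzMzMxERERERERERERERERMzMzMzMzMzMzMzMzMzMzMzMzMxEREREREREREREREREzMzMzMzMzMzMzMzMzMzMzMzMzERERERERERERERERETMzMzMzMzMzMzMzMzMzMzMzMzMRERERERERERERERERMzMzMzMzMzMzMzMzMzMzMzMzMxEREREREREREREREREzMzMzMzMzMzMzMzMzMzMzMzMzERERERERERERERERETMzMzMzMzMzMzMzMzMzMzMzMzMRERERERERERERERERMzMzMzMzMzMzMzMzMzMzMzMzMREREREREREREREREREzMzMzMzMzMzMzMzMzMzMzMzMxERERERERERERERERETMzMzMzMzMzMzMzMzMzMzMzMzERERERERERERERERERMzMzMzMzMzMzMzMzMzMzMzMzMREREREREREREREREREzMzMzMzMzMzMzMzMzMzMzMzMRERERERERERERERERETMzMzMzMzMzMzMzMzMzMzMzMxERERERERERERERERERMzMzMzMyIiIiIzMzMzMzMzMxEREREREREREREREREREzMzMzIiIiIiIiIjMzMzMzMzERERERERERERERERERETMzMzIiIiIiIiIiIzMzMzMzERERERERERERERERERERMzMyIiIiIiIiIiIiIzMzMzMREREREREREREREREREREzMyIiIiIiIiIiIiIiMzMzMRERERERERERERERERERETMyIiIiIiIiIiIiIiIiMzMRERERERERERERERERERERMyIiIiIiIiIiIiIiIiIjMREREREREREREREREREREREyIiIiIiIiIiIiIiIiIiIRERERERERERERERERERERESIiIiIiIiIiIiIiIiIiJEERERERERERERERERERERERIiIiIiIiIiIiIiIiIiJERBEREREREREREREREREREREiIiIiIiIiIiIiIiIiJEREQRERERERERERERERERERESIiIiIiIiIiIiIiIiJEREREERERERERERERERERERERIiIiIiIiIiIiIiIiREREREQREREREREREREREREREREiIiIiIiIiIiIiIiREREREREERERERERERERERERERESIiIiIiIiIiIiIkRERERERERBERERERERERERERERERIiIiIiIiIiIiIkREREREREREQREREREREREREREREREiIiIiIiIiIiJERERERERERERBERERERERERERERERESIiIiIiIiIiREREREREREREREQRERERERERERERERERIiIiIiIiIiREREREREREREREREEREREREREREREREREiIiIiIiIiJEREREREREREREREQRERERERERERERERESIiIiIiIiIkREREREREREREREREERERERERERERERERIiIiIiIiIiIiREREREREREREREQREREREREREREREREiIiIiIiIiIiIiIiIiREREREREREERERERERERERERESIiIiIiIiIiIiIiIiIiIkRERERERBERERERERERERERIiIiIiIiIiIiIiIiIiIiIkREREREEREREREREREREREiIiIiIiIiIiIiIiIiIiIiJERERERBERERERERERERESIiIiIiIiIiIiIiIiIiIiIiREREREQRERERERERERERIiIiIiIiIiIiIiIiIiIiIiIkRERERBEREREREREREREiIiIiIiIiIiIiIiIiIiIiIiJEREREQRERERERERERESIiIiIiIiIiIiIiIiIiIiIiIkREREREERERERERERERIiIiIiIiIiIiIiIiIiIiIiIiJERERERBEREREREREREiIiIiIiIiIiIiIiIiIiIiIiIiRERERERBERERERERESIiIiIiIiIiIiIiIiIiIiIiIiJEREREREQRERERERERIiIiIiIiIiIiIiIiIiIiIiIiIiREREREREQREREREREiIiIiIiIiIiIiIiIiIiIiIiIiJEREREREREQRERERESIiIiIiIiIiIiIiIiIiIiIiIiIkRERERERERERBERERIiIiIiIiIiIiIiIiIiIiIiIiIiJERERERERERERBEREiIiIiIiIiIiIiIiIiIiIiIiIiIkRERERERERERERBESIiIiIiIiIiIiIiIiIiIiIiIiIiRERERERERERERERE"/>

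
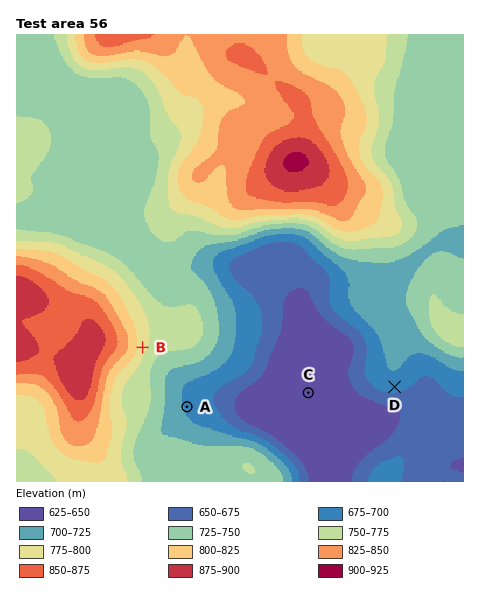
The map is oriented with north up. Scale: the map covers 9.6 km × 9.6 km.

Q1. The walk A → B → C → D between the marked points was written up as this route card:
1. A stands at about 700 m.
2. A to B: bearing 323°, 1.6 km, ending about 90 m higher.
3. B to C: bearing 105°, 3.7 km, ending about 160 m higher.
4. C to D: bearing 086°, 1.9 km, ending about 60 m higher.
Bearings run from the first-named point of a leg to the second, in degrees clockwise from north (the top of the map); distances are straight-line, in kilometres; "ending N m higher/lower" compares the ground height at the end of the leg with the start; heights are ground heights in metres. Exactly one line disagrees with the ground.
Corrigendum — Line 3: it should read "ending about 160 m lower".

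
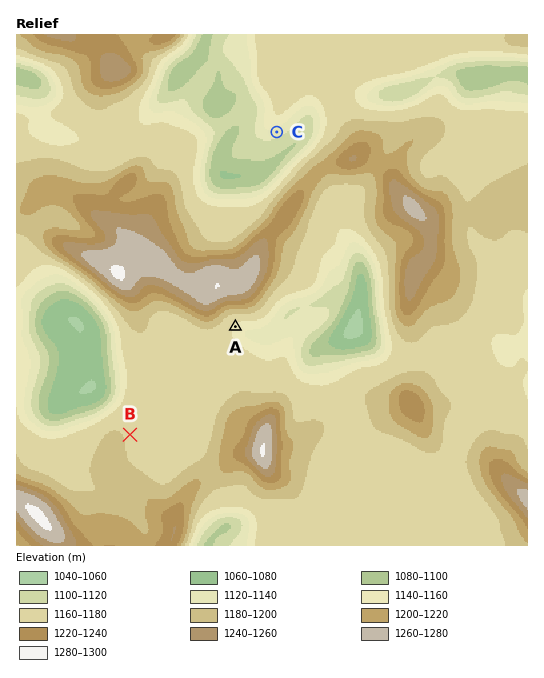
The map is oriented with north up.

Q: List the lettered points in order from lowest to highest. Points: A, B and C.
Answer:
C A B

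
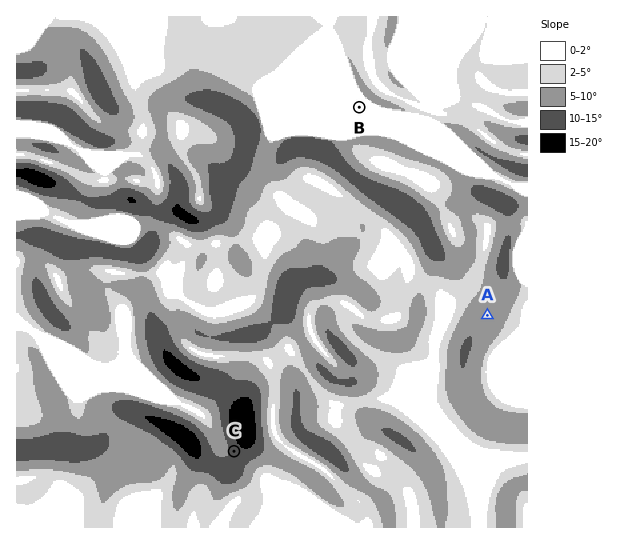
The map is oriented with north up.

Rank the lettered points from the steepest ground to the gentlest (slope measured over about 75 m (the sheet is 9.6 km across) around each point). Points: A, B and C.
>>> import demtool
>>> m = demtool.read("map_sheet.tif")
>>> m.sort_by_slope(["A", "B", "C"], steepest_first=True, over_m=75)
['C', 'A', 'B']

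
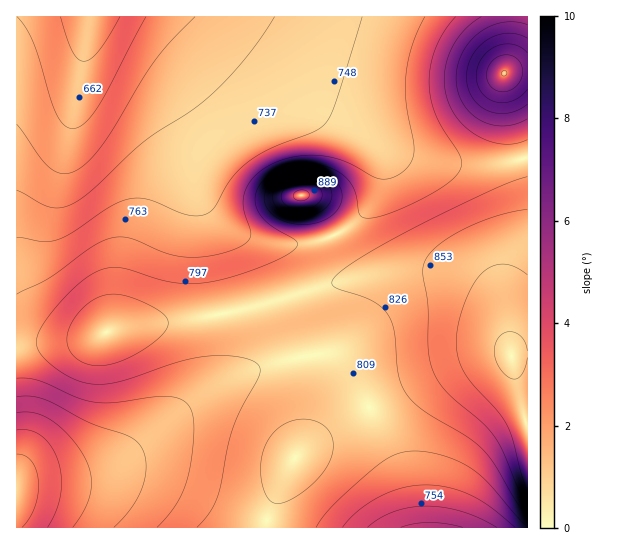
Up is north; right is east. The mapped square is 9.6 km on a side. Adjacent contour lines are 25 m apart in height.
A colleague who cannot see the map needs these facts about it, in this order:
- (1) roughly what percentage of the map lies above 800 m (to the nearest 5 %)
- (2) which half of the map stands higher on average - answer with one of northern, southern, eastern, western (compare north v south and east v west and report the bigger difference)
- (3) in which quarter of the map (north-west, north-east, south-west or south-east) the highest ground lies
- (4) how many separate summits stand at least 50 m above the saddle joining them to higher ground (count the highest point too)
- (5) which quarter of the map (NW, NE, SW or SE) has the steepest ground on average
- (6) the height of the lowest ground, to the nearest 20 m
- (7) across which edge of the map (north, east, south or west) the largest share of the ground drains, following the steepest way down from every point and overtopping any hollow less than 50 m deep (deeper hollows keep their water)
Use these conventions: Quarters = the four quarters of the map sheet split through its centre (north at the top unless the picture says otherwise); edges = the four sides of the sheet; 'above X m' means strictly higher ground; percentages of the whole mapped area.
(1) Roughly 45 % of the ground is higher than 800 m.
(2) Taken as a whole, the eastern half is higher than the western.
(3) The highest ground is in the north-east quarter.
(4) There are 3 summits with 50 m or more of prominence.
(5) The north-east quarter is the steepest part of the map.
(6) The lowest ground is at about 640 m.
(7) Most of the ground drains across the northern edge.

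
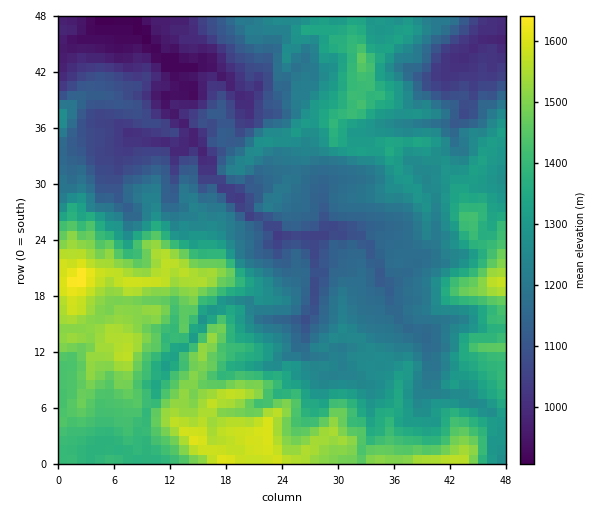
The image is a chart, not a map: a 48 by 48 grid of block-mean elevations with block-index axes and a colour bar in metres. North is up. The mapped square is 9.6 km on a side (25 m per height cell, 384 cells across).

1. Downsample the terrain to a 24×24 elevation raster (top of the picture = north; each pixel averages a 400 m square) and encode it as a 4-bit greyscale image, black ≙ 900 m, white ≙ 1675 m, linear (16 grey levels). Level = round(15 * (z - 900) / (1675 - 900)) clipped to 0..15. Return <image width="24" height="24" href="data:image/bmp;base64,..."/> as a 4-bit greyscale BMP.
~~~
<image width="24" height="24" href="data:image/bmp;base64,Qk2WAQAAAAAAAHYAAAAoAAAAGAAAABgAAAABAAQAAAAAACABAAATCwAAEwsAABAAAAAAAAAAAAAAABEREQAiIiIAMzMzAERERABVVVUAZmZmAHd3dwCIiIgAmZmZAKqqqgC7u7sAzMzMAN3d3QDu7u4A////AKmZmrzd3czMu7zNt6qaq83d3bzMqpmbqKqqrN3Mzbq6mYiJiKurqszduqiZiId3eau7qburuod3d4Z4iavNuZy5h3Zmd3ZomszNypq5l2VmdmVoqszMy6mpZVRmZlVmit3My7qId2RWVVZ4mu7N3My5h2RWVFaKvd7czdzJZVRFVVVorMy5vKmXVENFRVVnmrqXiXd2U0Q0RVZomYh1ZmZlRVVFVWd5qGZEZVVDRlVVZ3d4iFU0RUQ2VWVVZ4d4h1QzMyI2dmZneId2iFQyIiJEZ3eIiIh2eGQzMiNDNGiZh3dkV1REMREyJGeJqXZERTRDMREiNGZ5qHQzMyIiIQETRWZ5qGUyIhERARI0VXeZmIZDIhEAASJFZ3iJiIdkMg=="/>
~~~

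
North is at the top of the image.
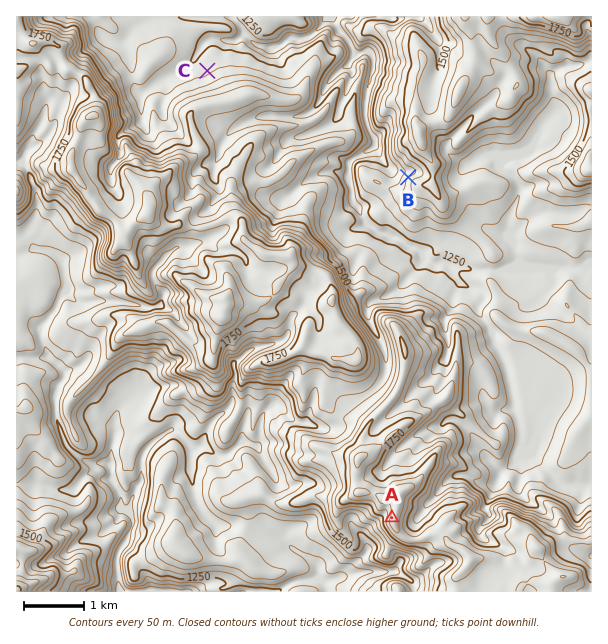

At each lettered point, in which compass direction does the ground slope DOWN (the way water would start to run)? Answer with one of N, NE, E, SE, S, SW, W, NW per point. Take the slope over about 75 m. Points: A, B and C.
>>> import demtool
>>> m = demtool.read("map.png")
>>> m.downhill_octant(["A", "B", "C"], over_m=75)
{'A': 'W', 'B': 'NW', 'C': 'NW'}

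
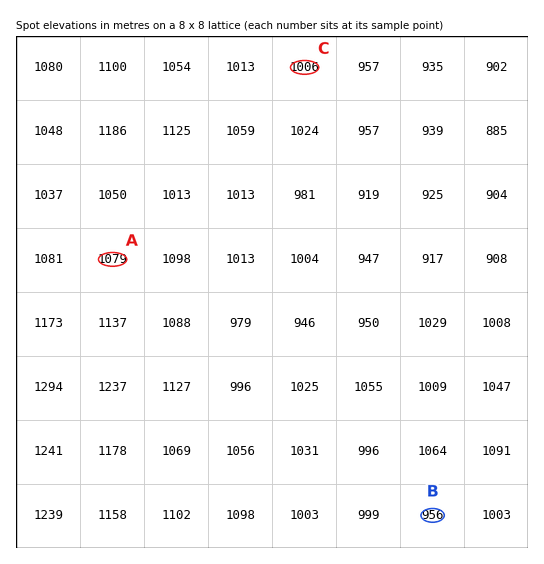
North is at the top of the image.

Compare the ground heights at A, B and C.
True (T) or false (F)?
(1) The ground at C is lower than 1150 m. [T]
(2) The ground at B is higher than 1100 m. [F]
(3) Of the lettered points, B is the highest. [F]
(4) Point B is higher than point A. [F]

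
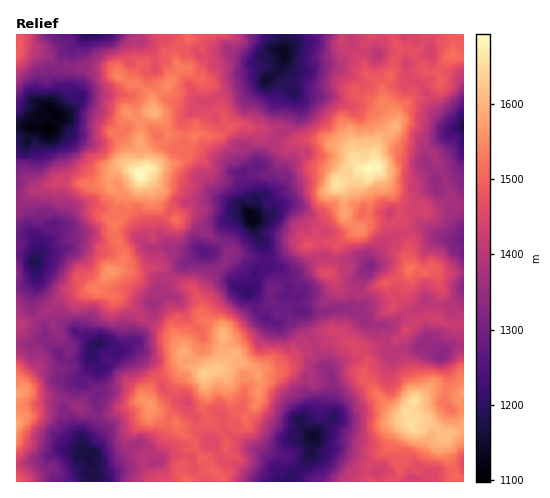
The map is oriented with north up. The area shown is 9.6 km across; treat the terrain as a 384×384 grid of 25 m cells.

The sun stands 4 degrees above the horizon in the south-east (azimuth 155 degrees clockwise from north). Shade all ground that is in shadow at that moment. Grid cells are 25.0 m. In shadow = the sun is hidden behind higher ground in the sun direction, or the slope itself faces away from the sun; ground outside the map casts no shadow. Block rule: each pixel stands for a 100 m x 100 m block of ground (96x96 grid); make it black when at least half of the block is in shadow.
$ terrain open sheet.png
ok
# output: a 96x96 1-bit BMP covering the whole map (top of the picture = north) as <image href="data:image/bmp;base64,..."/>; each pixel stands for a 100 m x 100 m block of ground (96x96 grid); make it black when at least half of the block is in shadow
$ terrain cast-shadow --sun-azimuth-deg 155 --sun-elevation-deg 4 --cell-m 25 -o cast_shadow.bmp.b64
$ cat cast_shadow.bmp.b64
<image width="96" height="96" href="data:image/bmp;base64,Qk2+BAAAAAAAAD4AAAAoAAAAYAAAAGAAAAABAAEAAAAAAIAEAAATCwAAEwsAAAIAAAAAAAAA////AAAAAAAAHP/nAAAAAn4QjzDADn//3gAAB/7/gDDgAG//2ggAD//3ADDzAP//wEwAD//iAAAjzj//8gAAD//wAAAD5P//84AAB//gAAABwPj/4cAAd//sAAAAADz4ydAAf//+AAAAAAZwAJgAf//8AAAAAAwAABgAP//4AAAAAA4AAAAAH//wAAAAAA8AAAAAD//wAA4AAA4AAQAAD//8AB8AAAcAfwAAD///4D+AADDgeCCAD///wD+AAHxgfADAB///8D8ADP8AfgBgB///8D4AHv/JAABgA///+DwAfn//gABAAH///ByAf//7AAAwAA///w+Bf//4AAAwAAB//4/5///8AAAAAAA//8/4P//8BAAAAAx////wD///AwAAAAf////wA///A6AAgAf////4a///j/AcgAf////4Q///x/h+AAf////6A///5/x/8AP////4E/////f/+AH////4A/////f/+AD///6AB////+J/+AH///wCH////+B//gP///wAD/////n//+f///gAA/////3///////DAAf///////////e34APgf/////////858AMAf/////////+/+AAA/////////p+d/AAA/////////g8D/gAA////////+A4P/hAA//////8f8AAH/5gAf/////8f4AAB/98Af/////4f8AAB//8Af/////wf/gAB//+Af/////gf/wAB///wP/////ff/8QB///4f////+f//+4B///wf////wff///////4f//h/geP///5///4f//x/gAB///x///2f//5/zAAf//w///Cz/////jgB9/h///AB/5///3wB//B///AADD///34B/8A///AAAD///yAAx4A//8QAAD///4DgAgAf/4gAQB///4DggAAP//AA8B///whhwAAP//gA+Ab//wwAwAAH//gAfAD//ggAAAAD/8AAEAA//QAAA/CAeAAAAAAf/YAAA/HwAAAAAAAf/+AAA/n8AAAAAAAf//AAAGH/H8AAAAAP//gAACD///AAAAAP//0AAAD///BgAABf7/wAAAH///H8AAAfD/zwAIH////+AAAeH/78AAP/////8AAMH//+AAP/////4AAAH//4AEv/////gAAAX//8AHz////+AAAAH//8AHz/////AAAAf//8AHz////+BCAA///8AD7////4P/AA////AA7////wP/A7////gAD////gP/f/////wAD////AH/f/////4AD////4H8//////8AD/////D///////wAD/////Dzf/////8AD////8ADv/////+AB////8AAP/////+AB///58AAP//////AA///z/gAP//////EA///j/gAP////+AEAf//7/wWP/////gAAP////weH/////jEAD////3QD/////mOAD/////wR/////g+AB/////iB/////g/gB////+AA/////gPoB////8AA/////HvwH////4AA////vPHwH////4AA////gPng="/>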